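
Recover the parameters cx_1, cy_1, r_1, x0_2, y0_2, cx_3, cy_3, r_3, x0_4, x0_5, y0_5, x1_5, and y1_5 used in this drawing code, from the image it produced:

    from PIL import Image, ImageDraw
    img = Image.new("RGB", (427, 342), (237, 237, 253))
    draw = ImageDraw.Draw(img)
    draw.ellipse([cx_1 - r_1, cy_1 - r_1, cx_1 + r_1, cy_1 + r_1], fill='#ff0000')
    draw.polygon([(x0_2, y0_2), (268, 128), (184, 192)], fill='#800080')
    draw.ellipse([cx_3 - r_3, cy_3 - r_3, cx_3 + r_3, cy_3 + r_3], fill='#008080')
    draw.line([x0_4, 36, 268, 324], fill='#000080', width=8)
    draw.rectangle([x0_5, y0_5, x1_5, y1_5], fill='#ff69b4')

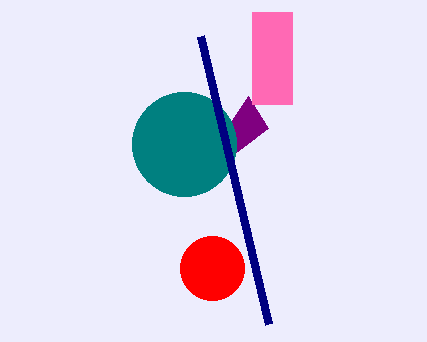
cx_1 = 212
cy_1 = 268
r_1 = 32
x0_2 = 248
y0_2 = 96
cx_3 = 184
cy_3 = 144
r_3 = 52
x0_4 = 200
x0_5 = 252
y0_5 = 12
x1_5 = 292
y1_5 = 104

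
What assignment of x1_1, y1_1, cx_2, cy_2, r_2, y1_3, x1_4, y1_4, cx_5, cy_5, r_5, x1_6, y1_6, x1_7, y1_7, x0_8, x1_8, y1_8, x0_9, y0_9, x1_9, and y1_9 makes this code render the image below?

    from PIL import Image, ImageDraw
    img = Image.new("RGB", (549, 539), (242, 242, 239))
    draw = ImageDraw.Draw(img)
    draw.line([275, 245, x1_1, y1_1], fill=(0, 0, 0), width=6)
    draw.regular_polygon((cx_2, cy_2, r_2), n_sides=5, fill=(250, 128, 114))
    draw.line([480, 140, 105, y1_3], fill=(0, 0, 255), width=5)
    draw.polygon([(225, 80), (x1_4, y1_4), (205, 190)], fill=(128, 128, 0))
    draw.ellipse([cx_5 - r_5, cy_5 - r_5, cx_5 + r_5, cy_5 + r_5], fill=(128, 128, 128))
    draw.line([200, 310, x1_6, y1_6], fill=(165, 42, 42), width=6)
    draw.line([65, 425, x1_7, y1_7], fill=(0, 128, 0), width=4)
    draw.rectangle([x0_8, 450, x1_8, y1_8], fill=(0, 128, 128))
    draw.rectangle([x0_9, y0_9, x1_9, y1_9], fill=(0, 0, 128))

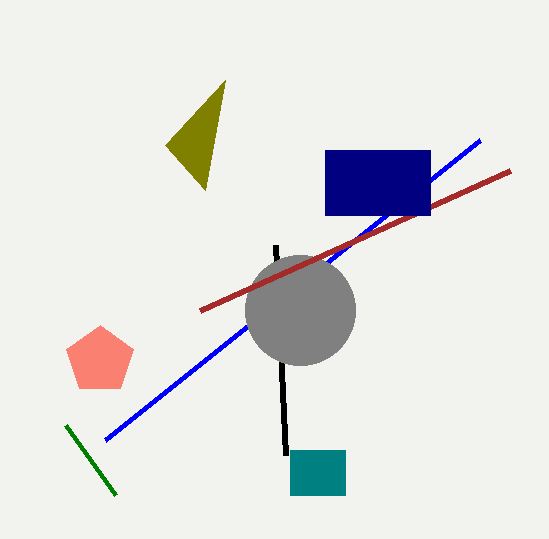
x1_1 = 285
y1_1 = 455
cx_2 = 100
cy_2 = 360
r_2 = 35
y1_3 = 440
x1_4 = 165
y1_4 = 145
cx_5 = 300
cy_5 = 310
r_5 = 55
x1_6 = 510
y1_6 = 170
x1_7 = 115
y1_7 = 495
x0_8 = 290
x1_8 = 345
y1_8 = 495
x0_9 = 325
y0_9 = 150
x1_9 = 430
y1_9 = 215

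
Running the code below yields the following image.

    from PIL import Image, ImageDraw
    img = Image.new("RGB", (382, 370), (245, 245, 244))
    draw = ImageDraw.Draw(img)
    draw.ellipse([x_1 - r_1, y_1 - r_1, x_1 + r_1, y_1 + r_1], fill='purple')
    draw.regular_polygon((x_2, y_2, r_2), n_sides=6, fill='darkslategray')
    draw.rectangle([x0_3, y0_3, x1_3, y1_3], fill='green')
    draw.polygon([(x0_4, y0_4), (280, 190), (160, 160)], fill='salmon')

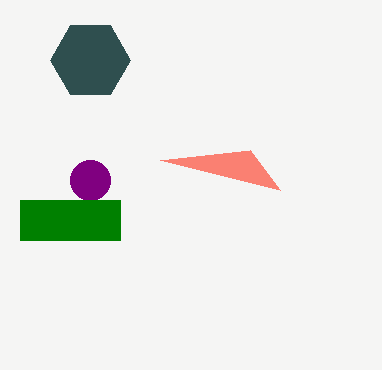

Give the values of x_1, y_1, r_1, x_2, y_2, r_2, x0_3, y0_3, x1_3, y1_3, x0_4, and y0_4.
x_1 = 90
y_1 = 180
r_1 = 20
x_2 = 90
y_2 = 60
r_2 = 40
x0_3 = 20
y0_3 = 200
x1_3 = 120
y1_3 = 240
x0_4 = 250
y0_4 = 150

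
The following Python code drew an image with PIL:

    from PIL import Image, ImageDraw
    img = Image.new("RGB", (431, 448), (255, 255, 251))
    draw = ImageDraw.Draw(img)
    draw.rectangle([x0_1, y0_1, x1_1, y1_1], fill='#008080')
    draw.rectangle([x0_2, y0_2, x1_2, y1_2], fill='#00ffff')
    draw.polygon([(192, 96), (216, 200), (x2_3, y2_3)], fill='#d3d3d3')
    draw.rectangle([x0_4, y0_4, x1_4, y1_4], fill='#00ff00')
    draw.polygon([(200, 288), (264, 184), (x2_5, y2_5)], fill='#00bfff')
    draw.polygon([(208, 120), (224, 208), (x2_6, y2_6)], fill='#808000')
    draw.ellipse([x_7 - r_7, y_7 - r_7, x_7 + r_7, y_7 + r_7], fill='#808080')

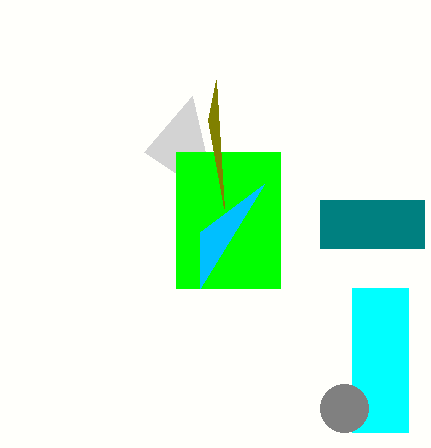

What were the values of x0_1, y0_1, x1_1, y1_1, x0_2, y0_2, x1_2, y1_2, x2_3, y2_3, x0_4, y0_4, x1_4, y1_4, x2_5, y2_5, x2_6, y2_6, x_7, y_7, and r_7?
x0_1 = 320; y0_1 = 200; x1_1 = 424; y1_1 = 248; x0_2 = 352; y0_2 = 288; x1_2 = 408; y1_2 = 432; x2_3 = 144; y2_3 = 152; x0_4 = 176; y0_4 = 152; x1_4 = 280; y1_4 = 288; x2_5 = 200; y2_5 = 232; x2_6 = 216; y2_6 = 80; x_7 = 344; y_7 = 408; r_7 = 24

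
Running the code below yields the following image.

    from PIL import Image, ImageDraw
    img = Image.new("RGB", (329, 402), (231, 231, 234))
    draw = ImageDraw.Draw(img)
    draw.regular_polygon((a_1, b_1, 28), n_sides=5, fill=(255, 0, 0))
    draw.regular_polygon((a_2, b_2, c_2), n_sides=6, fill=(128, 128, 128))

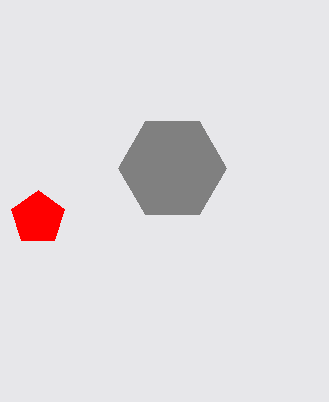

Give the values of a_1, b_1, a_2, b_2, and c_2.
a_1 = 38, b_1 = 218, a_2 = 172, b_2 = 168, c_2 = 54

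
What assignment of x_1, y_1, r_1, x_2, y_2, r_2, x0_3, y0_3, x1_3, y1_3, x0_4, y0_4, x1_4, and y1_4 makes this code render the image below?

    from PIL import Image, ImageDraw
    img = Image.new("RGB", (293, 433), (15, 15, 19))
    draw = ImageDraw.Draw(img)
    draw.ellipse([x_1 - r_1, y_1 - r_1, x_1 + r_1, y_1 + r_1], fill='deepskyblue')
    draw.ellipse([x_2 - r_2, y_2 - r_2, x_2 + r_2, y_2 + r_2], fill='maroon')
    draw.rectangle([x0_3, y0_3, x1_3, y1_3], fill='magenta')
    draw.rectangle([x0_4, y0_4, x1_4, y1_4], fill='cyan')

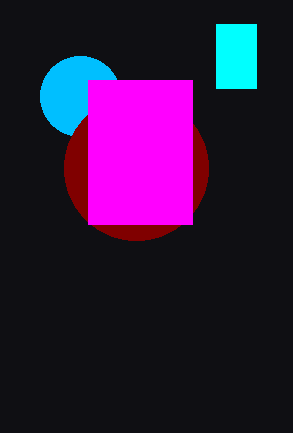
x_1 = 80
y_1 = 96
r_1 = 40
x_2 = 136
y_2 = 168
r_2 = 72
x0_3 = 88
y0_3 = 80
x1_3 = 192
y1_3 = 224
x0_4 = 216
y0_4 = 24
x1_4 = 256
y1_4 = 88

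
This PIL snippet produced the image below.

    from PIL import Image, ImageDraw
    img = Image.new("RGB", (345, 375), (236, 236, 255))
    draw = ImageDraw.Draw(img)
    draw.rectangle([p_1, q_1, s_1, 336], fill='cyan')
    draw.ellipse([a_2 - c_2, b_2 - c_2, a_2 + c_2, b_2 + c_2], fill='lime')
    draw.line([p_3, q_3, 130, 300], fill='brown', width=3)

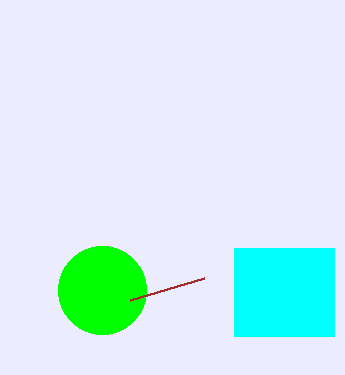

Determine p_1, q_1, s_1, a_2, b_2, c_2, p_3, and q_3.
p_1 = 234
q_1 = 248
s_1 = 334
a_2 = 102
b_2 = 290
c_2 = 44
p_3 = 204
q_3 = 278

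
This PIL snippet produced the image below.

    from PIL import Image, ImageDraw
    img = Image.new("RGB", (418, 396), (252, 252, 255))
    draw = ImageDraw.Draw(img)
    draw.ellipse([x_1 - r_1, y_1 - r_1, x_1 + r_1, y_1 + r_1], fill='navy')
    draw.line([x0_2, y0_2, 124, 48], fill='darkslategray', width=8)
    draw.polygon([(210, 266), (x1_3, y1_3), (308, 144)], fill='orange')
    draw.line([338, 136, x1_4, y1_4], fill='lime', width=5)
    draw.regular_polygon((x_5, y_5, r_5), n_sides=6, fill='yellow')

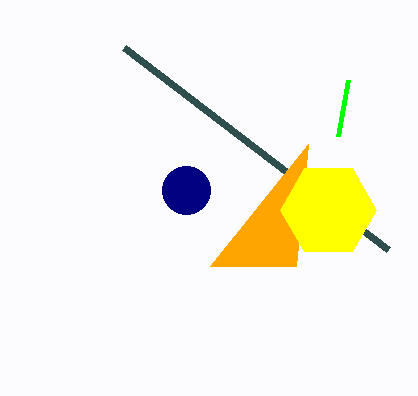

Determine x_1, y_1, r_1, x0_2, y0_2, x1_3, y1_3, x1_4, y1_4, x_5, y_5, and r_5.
x_1 = 186, y_1 = 190, r_1 = 24, x0_2 = 388, y0_2 = 250, x1_3 = 296, y1_3 = 266, x1_4 = 348, y1_4 = 80, x_5 = 328, y_5 = 210, r_5 = 48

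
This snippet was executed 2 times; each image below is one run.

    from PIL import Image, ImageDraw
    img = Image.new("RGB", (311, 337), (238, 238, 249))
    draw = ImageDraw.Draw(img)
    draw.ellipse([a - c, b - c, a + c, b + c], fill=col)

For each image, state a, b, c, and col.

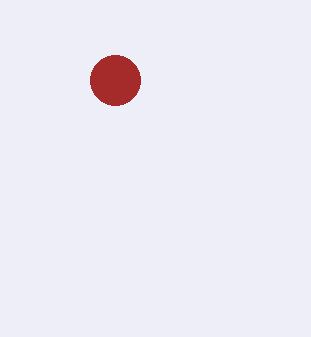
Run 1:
a = 115; b = 80; c = 25; col = 'brown'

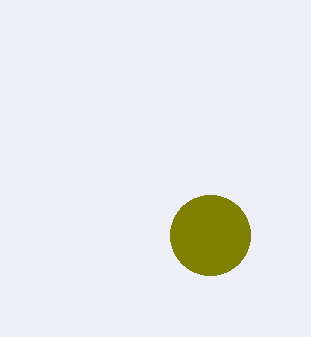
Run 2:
a = 210, b = 235, c = 40, col = 'olive'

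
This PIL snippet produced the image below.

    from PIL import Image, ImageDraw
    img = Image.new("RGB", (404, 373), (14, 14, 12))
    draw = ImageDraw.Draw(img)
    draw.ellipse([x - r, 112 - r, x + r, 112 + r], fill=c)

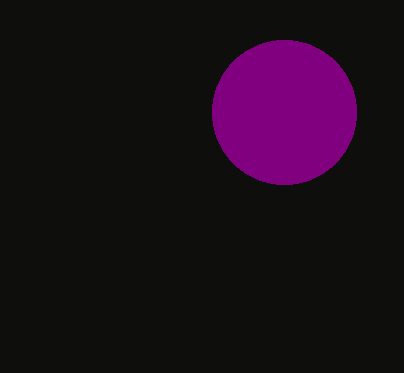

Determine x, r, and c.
x = 284, r = 72, c = 'purple'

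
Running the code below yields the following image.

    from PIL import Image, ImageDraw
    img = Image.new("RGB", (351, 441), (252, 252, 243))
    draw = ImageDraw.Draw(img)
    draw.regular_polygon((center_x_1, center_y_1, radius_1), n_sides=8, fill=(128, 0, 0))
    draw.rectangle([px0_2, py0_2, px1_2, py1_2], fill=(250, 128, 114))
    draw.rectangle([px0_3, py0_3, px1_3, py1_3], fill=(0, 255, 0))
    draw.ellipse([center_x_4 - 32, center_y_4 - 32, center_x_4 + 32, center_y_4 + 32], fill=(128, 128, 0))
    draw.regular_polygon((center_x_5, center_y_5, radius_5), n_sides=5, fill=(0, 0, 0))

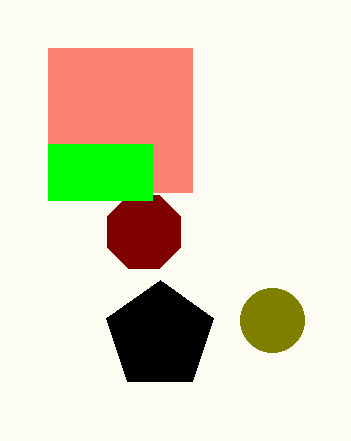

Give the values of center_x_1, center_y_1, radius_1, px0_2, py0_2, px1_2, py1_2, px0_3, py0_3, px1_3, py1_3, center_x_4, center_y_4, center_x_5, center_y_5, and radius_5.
center_x_1 = 144; center_y_1 = 232; radius_1 = 40; px0_2 = 48; py0_2 = 48; px1_2 = 192; py1_2 = 192; px0_3 = 48; py0_3 = 144; px1_3 = 152; py1_3 = 200; center_x_4 = 272; center_y_4 = 320; center_x_5 = 160; center_y_5 = 336; radius_5 = 56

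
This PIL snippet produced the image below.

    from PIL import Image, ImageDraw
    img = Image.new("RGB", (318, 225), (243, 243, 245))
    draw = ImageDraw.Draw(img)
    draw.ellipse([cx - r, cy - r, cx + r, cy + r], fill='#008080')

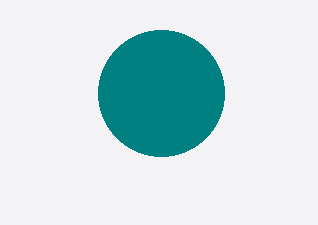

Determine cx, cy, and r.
cx = 161
cy = 93
r = 63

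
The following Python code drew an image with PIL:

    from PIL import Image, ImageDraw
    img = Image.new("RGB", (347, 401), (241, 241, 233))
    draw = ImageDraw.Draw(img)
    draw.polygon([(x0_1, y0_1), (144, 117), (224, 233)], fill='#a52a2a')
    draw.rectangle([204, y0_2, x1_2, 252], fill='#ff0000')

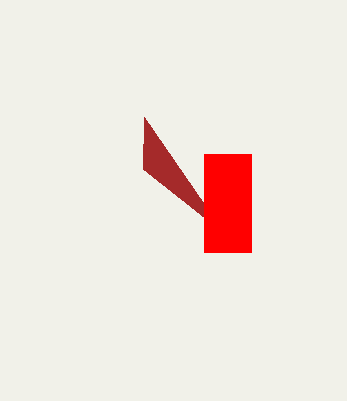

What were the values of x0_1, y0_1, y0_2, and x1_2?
x0_1 = 143, y0_1 = 169, y0_2 = 154, x1_2 = 251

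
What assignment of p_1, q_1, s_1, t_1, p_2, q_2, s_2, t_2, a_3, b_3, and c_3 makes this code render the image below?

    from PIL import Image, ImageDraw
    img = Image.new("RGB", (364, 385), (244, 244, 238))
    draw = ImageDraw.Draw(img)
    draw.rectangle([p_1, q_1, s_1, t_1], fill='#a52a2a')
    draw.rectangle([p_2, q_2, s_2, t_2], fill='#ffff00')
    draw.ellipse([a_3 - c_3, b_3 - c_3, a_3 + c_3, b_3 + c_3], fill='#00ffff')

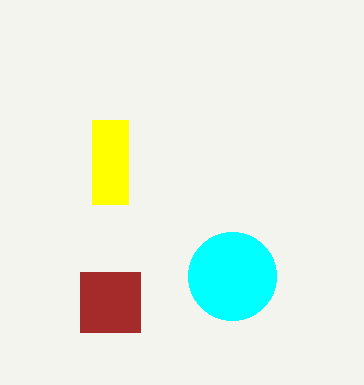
p_1 = 80; q_1 = 272; s_1 = 140; t_1 = 332; p_2 = 92; q_2 = 120; s_2 = 128; t_2 = 204; a_3 = 232; b_3 = 276; c_3 = 44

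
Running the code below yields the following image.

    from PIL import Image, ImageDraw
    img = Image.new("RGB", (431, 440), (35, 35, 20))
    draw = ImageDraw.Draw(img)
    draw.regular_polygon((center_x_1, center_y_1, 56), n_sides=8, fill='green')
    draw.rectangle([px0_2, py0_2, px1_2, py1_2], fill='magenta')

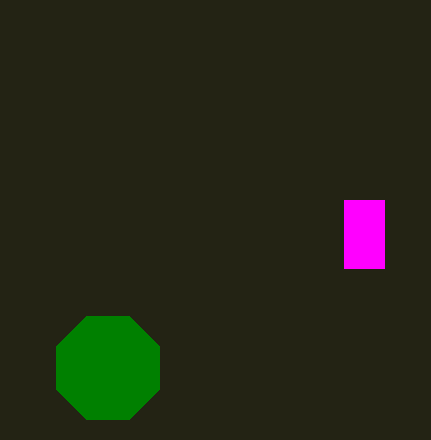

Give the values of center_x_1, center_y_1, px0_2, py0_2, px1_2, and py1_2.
center_x_1 = 108; center_y_1 = 368; px0_2 = 344; py0_2 = 200; px1_2 = 384; py1_2 = 268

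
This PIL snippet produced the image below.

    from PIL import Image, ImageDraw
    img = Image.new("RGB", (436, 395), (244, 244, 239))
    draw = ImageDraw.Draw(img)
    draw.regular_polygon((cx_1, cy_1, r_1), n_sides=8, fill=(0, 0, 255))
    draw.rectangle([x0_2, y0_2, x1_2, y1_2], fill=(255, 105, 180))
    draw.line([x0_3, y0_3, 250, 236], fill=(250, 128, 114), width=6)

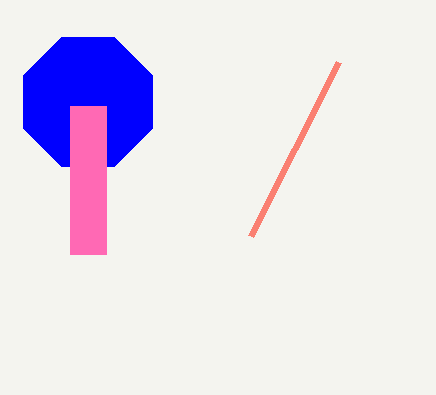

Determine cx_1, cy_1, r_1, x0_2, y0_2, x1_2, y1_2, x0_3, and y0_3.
cx_1 = 88; cy_1 = 102; r_1 = 70; x0_2 = 70; y0_2 = 106; x1_2 = 106; y1_2 = 254; x0_3 = 338; y0_3 = 62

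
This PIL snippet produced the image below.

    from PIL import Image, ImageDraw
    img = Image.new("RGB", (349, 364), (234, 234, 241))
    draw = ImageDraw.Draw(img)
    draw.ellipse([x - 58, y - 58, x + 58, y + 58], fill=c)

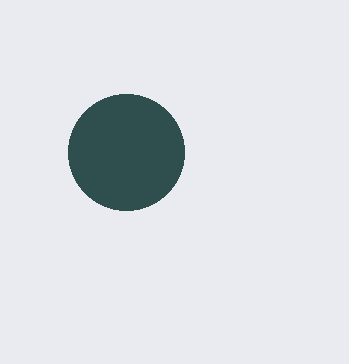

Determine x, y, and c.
x = 126, y = 152, c = 'darkslategray'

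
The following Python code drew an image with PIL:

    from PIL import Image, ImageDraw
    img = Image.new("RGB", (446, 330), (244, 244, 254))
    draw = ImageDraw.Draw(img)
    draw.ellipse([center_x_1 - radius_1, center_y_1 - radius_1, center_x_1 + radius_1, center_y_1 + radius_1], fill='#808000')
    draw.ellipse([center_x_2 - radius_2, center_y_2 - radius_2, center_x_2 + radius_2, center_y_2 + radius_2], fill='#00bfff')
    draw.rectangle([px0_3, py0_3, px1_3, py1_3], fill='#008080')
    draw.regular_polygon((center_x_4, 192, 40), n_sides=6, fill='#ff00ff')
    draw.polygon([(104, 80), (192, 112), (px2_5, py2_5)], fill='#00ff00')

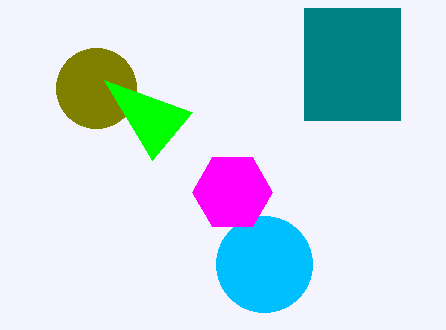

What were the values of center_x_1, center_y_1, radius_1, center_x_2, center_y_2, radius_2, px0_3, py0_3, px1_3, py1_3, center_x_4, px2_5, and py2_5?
center_x_1 = 96, center_y_1 = 88, radius_1 = 40, center_x_2 = 264, center_y_2 = 264, radius_2 = 48, px0_3 = 304, py0_3 = 8, px1_3 = 400, py1_3 = 120, center_x_4 = 232, px2_5 = 152, py2_5 = 160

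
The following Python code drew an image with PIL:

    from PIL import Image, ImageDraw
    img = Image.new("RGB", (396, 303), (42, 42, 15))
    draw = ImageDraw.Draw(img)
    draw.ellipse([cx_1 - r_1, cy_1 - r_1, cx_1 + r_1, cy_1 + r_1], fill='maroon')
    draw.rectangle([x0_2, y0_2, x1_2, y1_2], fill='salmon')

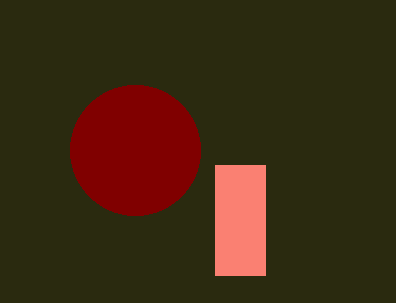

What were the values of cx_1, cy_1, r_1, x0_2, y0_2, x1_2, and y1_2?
cx_1 = 135, cy_1 = 150, r_1 = 65, x0_2 = 215, y0_2 = 165, x1_2 = 265, y1_2 = 275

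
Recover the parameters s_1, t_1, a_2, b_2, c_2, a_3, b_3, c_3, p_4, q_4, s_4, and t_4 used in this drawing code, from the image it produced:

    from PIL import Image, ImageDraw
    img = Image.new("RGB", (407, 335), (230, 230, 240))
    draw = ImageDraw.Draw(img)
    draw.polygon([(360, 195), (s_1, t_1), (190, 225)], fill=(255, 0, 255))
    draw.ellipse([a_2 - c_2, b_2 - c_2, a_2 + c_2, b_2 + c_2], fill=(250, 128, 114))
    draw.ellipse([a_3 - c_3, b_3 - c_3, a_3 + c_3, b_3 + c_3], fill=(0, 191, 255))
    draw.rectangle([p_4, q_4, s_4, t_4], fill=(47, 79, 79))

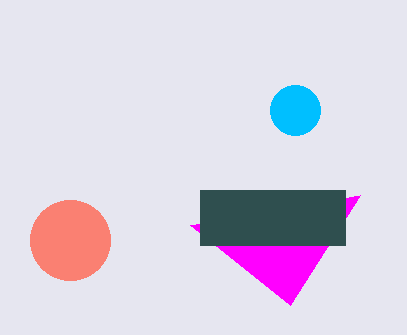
s_1 = 290, t_1 = 305, a_2 = 70, b_2 = 240, c_2 = 40, a_3 = 295, b_3 = 110, c_3 = 25, p_4 = 200, q_4 = 190, s_4 = 345, t_4 = 245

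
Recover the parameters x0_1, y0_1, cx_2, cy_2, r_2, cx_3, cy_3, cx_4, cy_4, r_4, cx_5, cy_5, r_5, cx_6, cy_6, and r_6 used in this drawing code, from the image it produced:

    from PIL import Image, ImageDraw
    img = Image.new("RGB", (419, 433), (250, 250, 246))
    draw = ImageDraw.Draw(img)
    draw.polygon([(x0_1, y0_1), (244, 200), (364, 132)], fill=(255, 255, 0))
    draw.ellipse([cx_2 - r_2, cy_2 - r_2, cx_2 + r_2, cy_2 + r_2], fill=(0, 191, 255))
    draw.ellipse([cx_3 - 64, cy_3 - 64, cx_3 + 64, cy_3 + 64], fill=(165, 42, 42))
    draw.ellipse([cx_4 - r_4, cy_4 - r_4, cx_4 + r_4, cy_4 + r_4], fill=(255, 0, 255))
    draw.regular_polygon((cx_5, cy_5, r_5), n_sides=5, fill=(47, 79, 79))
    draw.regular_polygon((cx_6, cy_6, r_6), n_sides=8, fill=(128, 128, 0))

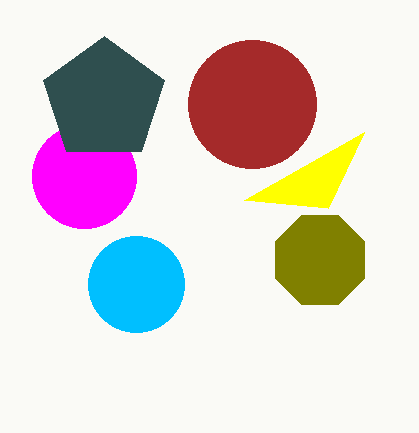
x0_1 = 328; y0_1 = 208; cx_2 = 136; cy_2 = 284; r_2 = 48; cx_3 = 252; cy_3 = 104; cx_4 = 84; cy_4 = 176; r_4 = 52; cx_5 = 104; cy_5 = 100; r_5 = 64; cx_6 = 320; cy_6 = 260; r_6 = 48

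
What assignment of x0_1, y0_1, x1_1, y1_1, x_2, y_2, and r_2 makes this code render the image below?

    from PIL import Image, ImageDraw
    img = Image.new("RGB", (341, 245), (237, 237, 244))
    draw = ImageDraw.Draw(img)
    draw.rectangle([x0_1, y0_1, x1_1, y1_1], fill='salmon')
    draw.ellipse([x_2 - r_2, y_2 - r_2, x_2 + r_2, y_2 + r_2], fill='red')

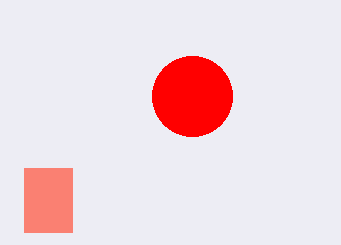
x0_1 = 24; y0_1 = 168; x1_1 = 72; y1_1 = 232; x_2 = 192; y_2 = 96; r_2 = 40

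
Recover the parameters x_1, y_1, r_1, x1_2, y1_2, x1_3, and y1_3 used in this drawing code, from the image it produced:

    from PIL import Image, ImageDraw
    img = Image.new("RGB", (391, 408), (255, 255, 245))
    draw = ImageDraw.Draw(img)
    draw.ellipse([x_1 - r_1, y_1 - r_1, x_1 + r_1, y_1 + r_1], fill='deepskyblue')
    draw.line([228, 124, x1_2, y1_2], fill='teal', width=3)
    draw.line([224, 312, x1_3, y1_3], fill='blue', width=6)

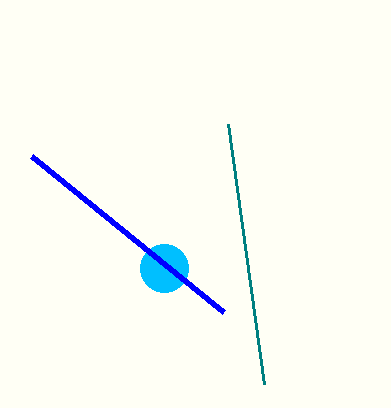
x_1 = 164, y_1 = 268, r_1 = 24, x1_2 = 264, y1_2 = 384, x1_3 = 32, y1_3 = 156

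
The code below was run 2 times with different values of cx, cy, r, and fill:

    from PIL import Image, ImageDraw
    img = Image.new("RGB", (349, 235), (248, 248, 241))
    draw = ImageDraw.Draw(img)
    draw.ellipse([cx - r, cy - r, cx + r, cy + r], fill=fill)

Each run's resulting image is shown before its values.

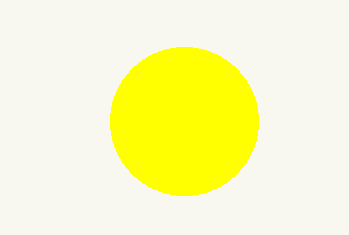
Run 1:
cx = 184, cy = 121, r = 74, fill = 'yellow'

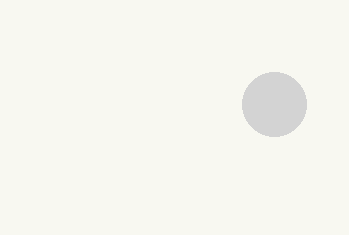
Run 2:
cx = 274
cy = 104
r = 32
fill = 'lightgray'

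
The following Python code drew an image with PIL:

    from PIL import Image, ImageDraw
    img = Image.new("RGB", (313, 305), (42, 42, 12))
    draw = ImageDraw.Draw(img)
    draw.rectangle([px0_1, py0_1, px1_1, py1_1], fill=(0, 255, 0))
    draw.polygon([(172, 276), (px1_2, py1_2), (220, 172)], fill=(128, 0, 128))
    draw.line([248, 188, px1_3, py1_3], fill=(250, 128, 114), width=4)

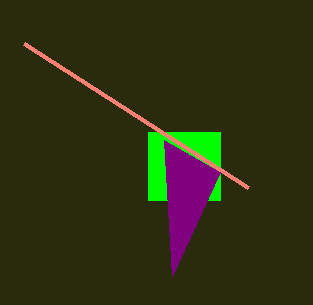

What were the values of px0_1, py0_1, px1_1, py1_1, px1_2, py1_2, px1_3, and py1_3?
px0_1 = 148, py0_1 = 132, px1_1 = 220, py1_1 = 200, px1_2 = 164, py1_2 = 140, px1_3 = 24, py1_3 = 44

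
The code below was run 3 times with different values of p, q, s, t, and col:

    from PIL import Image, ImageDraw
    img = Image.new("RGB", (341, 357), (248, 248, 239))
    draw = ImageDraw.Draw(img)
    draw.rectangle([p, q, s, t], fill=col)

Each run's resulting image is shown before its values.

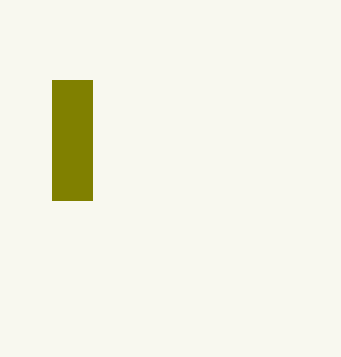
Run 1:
p = 52, q = 80, s = 92, t = 200, col = 'olive'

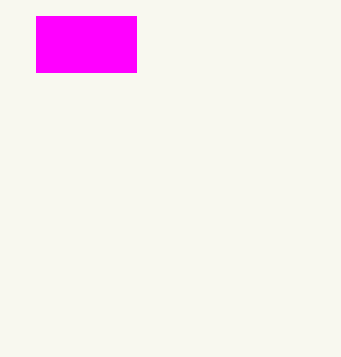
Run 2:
p = 36, q = 16, s = 136, t = 72, col = 'magenta'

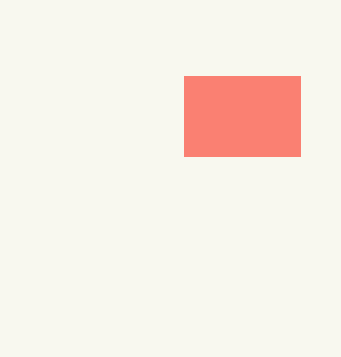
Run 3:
p = 184, q = 76, s = 300, t = 156, col = 'salmon'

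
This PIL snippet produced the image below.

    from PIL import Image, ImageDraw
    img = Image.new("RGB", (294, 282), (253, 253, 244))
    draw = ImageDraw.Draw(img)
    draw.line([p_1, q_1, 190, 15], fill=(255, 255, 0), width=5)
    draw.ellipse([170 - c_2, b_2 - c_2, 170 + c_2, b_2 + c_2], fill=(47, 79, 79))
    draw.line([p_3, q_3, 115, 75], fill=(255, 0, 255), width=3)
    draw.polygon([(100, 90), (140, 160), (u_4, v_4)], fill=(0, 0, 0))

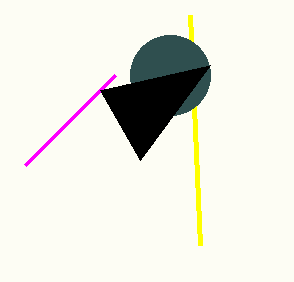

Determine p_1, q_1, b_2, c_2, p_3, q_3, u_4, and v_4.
p_1 = 200, q_1 = 245, b_2 = 75, c_2 = 40, p_3 = 25, q_3 = 165, u_4 = 210, v_4 = 65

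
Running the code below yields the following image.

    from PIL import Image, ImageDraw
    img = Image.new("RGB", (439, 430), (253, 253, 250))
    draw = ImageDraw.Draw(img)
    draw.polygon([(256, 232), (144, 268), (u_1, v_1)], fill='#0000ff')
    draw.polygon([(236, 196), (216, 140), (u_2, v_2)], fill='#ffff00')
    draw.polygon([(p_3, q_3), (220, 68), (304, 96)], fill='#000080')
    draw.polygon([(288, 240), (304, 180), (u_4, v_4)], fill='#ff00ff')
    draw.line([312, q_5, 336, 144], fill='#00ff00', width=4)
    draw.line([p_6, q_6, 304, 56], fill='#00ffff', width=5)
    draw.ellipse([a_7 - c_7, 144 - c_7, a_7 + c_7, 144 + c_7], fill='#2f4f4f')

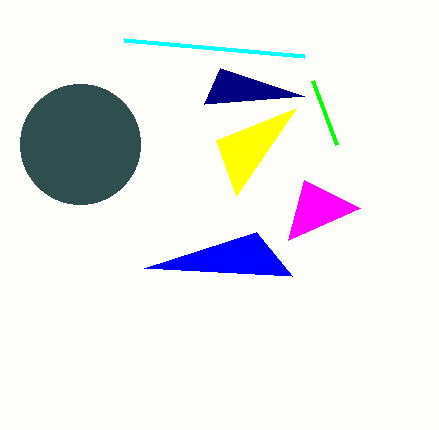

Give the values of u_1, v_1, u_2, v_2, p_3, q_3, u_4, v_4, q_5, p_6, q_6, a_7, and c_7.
u_1 = 292
v_1 = 276
u_2 = 296
v_2 = 108
p_3 = 204
q_3 = 104
u_4 = 360
v_4 = 208
q_5 = 80
p_6 = 124
q_6 = 40
a_7 = 80
c_7 = 60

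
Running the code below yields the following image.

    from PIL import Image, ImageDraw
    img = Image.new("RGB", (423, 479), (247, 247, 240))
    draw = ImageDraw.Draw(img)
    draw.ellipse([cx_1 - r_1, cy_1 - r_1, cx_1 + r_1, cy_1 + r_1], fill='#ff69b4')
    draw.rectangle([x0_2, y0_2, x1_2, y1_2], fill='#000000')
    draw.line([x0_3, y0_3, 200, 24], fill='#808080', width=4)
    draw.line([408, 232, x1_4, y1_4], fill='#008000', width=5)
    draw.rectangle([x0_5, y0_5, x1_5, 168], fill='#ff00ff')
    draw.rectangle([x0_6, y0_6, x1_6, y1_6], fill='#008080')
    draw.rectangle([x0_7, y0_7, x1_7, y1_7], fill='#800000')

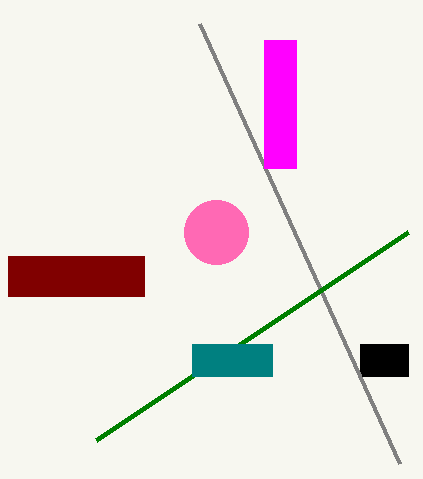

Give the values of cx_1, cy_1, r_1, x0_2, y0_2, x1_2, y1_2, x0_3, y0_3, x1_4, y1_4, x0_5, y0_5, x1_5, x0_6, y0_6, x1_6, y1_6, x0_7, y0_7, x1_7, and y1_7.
cx_1 = 216; cy_1 = 232; r_1 = 32; x0_2 = 360; y0_2 = 344; x1_2 = 408; y1_2 = 376; x0_3 = 400; y0_3 = 464; x1_4 = 96; y1_4 = 440; x0_5 = 264; y0_5 = 40; x1_5 = 296; x0_6 = 192; y0_6 = 344; x1_6 = 272; y1_6 = 376; x0_7 = 8; y0_7 = 256; x1_7 = 144; y1_7 = 296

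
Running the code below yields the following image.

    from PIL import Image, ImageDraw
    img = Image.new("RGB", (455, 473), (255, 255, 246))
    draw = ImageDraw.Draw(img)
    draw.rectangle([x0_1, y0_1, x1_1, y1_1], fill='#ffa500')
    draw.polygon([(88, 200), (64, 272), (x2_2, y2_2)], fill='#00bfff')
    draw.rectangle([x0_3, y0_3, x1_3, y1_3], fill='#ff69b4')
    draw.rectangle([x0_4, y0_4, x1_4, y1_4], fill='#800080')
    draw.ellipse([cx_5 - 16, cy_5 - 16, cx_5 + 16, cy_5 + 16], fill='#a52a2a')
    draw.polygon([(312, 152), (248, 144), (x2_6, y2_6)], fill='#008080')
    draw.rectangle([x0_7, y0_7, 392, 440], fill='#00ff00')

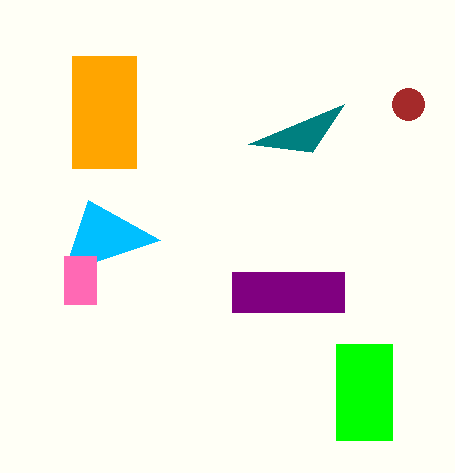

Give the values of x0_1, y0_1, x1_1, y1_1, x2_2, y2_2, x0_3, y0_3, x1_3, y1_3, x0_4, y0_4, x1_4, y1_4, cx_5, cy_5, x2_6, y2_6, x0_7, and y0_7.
x0_1 = 72
y0_1 = 56
x1_1 = 136
y1_1 = 168
x2_2 = 160
y2_2 = 240
x0_3 = 64
y0_3 = 256
x1_3 = 96
y1_3 = 304
x0_4 = 232
y0_4 = 272
x1_4 = 344
y1_4 = 312
cx_5 = 408
cy_5 = 104
x2_6 = 344
y2_6 = 104
x0_7 = 336
y0_7 = 344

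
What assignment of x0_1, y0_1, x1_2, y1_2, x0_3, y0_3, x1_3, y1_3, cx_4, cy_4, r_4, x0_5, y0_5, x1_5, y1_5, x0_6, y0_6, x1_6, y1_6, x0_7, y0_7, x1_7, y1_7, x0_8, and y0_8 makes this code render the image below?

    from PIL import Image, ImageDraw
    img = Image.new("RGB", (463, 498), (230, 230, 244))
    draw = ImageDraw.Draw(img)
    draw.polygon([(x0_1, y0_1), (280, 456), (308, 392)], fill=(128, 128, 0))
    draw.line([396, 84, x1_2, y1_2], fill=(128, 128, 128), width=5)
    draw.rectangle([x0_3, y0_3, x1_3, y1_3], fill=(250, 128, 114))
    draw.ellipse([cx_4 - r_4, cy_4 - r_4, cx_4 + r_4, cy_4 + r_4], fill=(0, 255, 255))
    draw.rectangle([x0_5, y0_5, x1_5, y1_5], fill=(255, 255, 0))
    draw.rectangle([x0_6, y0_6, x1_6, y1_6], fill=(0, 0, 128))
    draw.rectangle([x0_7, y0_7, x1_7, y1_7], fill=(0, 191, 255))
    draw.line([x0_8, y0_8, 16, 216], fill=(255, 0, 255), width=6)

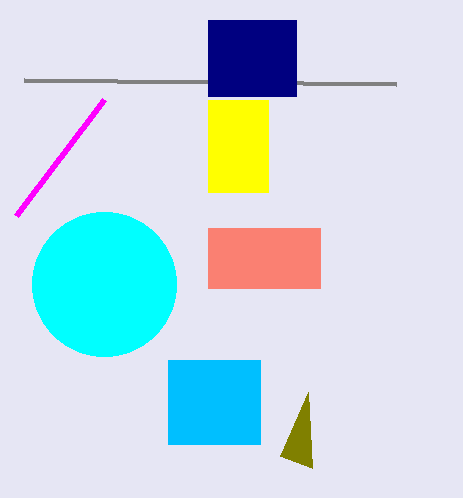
x0_1 = 312; y0_1 = 468; x1_2 = 24; y1_2 = 80; x0_3 = 208; y0_3 = 228; x1_3 = 320; y1_3 = 288; cx_4 = 104; cy_4 = 284; r_4 = 72; x0_5 = 208; y0_5 = 100; x1_5 = 268; y1_5 = 192; x0_6 = 208; y0_6 = 20; x1_6 = 296; y1_6 = 96; x0_7 = 168; y0_7 = 360; x1_7 = 260; y1_7 = 444; x0_8 = 104; y0_8 = 100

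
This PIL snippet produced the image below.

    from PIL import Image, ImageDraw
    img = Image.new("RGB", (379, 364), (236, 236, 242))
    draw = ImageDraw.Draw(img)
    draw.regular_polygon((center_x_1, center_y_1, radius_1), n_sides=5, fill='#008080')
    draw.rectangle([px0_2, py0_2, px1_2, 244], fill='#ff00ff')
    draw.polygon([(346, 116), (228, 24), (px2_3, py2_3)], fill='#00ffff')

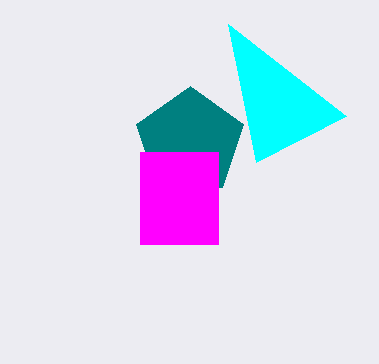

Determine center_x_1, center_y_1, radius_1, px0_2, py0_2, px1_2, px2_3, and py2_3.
center_x_1 = 190
center_y_1 = 142
radius_1 = 56
px0_2 = 140
py0_2 = 152
px1_2 = 218
px2_3 = 256
py2_3 = 162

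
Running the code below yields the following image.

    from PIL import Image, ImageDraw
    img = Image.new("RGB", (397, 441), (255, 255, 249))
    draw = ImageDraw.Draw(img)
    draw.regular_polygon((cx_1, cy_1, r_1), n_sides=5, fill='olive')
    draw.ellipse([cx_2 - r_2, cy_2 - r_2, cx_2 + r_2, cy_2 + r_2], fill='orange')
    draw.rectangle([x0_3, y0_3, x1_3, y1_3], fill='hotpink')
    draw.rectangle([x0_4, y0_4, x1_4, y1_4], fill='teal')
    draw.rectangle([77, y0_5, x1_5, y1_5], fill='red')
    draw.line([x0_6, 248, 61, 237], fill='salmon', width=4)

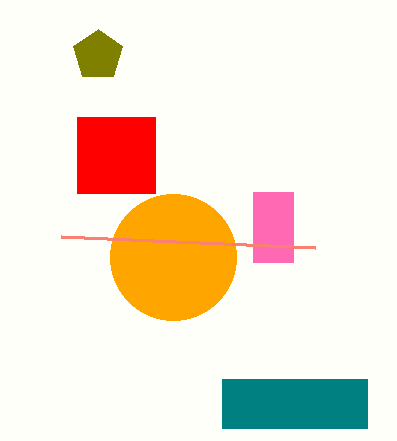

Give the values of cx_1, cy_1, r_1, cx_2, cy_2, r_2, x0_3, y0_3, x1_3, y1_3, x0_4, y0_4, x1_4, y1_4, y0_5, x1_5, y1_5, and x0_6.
cx_1 = 98, cy_1 = 55, r_1 = 26, cx_2 = 173, cy_2 = 257, r_2 = 63, x0_3 = 253, y0_3 = 192, x1_3 = 293, y1_3 = 262, x0_4 = 222, y0_4 = 379, x1_4 = 367, y1_4 = 428, y0_5 = 117, x1_5 = 155, y1_5 = 193, x0_6 = 315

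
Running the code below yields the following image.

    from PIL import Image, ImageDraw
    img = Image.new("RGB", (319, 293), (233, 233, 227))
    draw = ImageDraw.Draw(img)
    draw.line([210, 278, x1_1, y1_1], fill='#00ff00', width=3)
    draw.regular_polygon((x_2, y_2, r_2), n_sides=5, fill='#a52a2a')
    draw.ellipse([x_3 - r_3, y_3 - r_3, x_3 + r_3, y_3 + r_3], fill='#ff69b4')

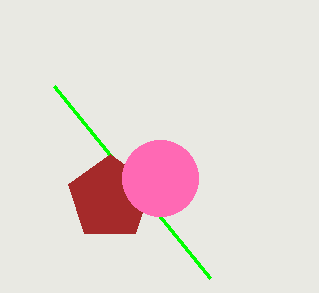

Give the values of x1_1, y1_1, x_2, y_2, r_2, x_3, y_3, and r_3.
x1_1 = 54
y1_1 = 86
x_2 = 110
y_2 = 198
r_2 = 44
x_3 = 160
y_3 = 178
r_3 = 38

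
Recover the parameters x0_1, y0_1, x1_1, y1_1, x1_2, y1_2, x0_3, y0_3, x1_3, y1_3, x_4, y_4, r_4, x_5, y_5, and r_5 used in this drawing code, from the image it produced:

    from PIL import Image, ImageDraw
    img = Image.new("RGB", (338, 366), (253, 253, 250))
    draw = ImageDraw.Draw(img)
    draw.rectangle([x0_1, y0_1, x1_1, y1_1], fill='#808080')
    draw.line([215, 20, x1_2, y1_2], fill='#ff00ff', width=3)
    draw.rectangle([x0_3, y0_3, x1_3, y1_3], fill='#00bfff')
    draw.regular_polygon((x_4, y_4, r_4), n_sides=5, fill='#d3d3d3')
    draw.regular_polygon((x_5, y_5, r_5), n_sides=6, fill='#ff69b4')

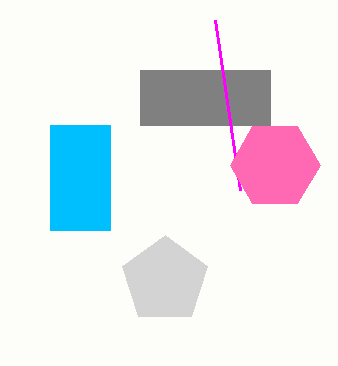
x0_1 = 140; y0_1 = 70; x1_1 = 270; y1_1 = 125; x1_2 = 240; y1_2 = 190; x0_3 = 50; y0_3 = 125; x1_3 = 110; y1_3 = 230; x_4 = 165; y_4 = 280; r_4 = 45; x_5 = 275; y_5 = 165; r_5 = 45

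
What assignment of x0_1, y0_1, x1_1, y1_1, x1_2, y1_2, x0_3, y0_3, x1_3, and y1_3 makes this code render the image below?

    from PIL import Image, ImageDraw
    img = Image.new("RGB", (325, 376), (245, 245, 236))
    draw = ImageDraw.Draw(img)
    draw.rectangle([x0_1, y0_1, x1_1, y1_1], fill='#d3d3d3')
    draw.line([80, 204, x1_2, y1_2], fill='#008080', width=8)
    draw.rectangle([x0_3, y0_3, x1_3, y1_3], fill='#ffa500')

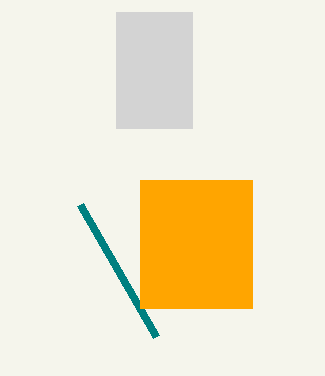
x0_1 = 116; y0_1 = 12; x1_1 = 192; y1_1 = 128; x1_2 = 156; y1_2 = 336; x0_3 = 140; y0_3 = 180; x1_3 = 252; y1_3 = 308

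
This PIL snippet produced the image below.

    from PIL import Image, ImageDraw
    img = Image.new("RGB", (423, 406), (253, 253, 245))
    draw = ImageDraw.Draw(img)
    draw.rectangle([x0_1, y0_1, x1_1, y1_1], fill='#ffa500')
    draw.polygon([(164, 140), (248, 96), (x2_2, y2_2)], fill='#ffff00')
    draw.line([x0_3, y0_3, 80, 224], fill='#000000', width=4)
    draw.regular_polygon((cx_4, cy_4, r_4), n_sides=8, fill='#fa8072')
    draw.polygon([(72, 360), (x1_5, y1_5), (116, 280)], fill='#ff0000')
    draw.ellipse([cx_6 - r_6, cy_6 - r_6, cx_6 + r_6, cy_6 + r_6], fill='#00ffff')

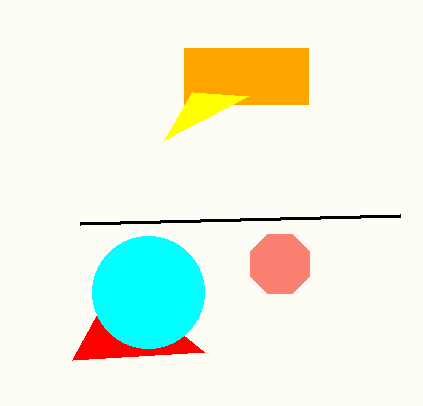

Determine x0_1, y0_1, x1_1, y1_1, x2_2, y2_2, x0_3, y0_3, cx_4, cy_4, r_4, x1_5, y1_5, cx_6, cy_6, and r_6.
x0_1 = 184, y0_1 = 48, x1_1 = 308, y1_1 = 104, x2_2 = 192, y2_2 = 92, x0_3 = 400, y0_3 = 216, cx_4 = 280, cy_4 = 264, r_4 = 32, x1_5 = 204, y1_5 = 352, cx_6 = 148, cy_6 = 292, r_6 = 56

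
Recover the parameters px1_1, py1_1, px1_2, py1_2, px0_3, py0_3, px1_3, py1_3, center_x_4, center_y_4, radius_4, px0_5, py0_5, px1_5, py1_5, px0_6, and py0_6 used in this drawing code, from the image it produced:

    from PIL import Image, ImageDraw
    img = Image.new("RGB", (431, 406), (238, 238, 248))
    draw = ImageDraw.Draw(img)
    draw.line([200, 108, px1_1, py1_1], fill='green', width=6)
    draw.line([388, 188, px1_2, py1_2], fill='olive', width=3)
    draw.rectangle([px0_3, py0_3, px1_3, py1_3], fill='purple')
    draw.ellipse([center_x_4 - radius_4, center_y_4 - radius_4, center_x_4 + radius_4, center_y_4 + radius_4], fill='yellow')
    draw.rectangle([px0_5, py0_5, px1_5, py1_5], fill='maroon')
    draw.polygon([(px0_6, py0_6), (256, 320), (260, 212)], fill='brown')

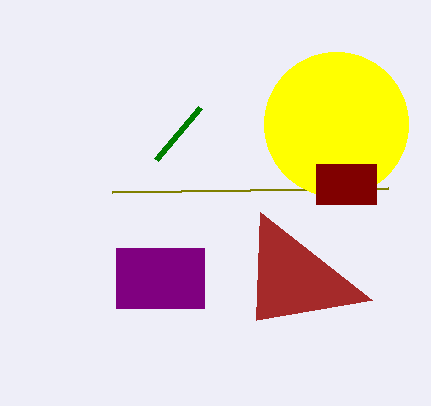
px1_1 = 156; py1_1 = 160; px1_2 = 112; py1_2 = 192; px0_3 = 116; py0_3 = 248; px1_3 = 204; py1_3 = 308; center_x_4 = 336; center_y_4 = 124; radius_4 = 72; px0_5 = 316; py0_5 = 164; px1_5 = 376; py1_5 = 204; px0_6 = 372; py0_6 = 300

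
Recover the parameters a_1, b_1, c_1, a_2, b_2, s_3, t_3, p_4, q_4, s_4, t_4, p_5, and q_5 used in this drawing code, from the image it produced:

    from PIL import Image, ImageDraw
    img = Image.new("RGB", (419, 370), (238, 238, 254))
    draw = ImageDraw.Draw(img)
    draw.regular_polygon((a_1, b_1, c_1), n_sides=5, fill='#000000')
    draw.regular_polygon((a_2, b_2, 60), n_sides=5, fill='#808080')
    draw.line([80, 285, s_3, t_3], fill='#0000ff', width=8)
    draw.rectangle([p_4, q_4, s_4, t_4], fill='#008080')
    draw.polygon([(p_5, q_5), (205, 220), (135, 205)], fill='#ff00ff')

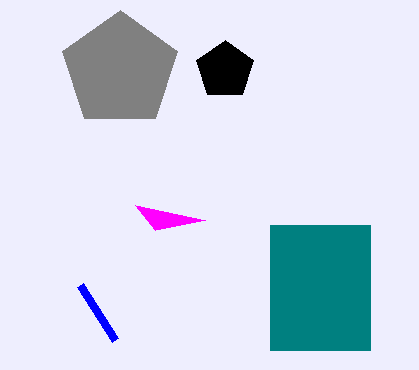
a_1 = 225; b_1 = 70; c_1 = 30; a_2 = 120; b_2 = 70; s_3 = 115; t_3 = 340; p_4 = 270; q_4 = 225; s_4 = 370; t_4 = 350; p_5 = 155; q_5 = 230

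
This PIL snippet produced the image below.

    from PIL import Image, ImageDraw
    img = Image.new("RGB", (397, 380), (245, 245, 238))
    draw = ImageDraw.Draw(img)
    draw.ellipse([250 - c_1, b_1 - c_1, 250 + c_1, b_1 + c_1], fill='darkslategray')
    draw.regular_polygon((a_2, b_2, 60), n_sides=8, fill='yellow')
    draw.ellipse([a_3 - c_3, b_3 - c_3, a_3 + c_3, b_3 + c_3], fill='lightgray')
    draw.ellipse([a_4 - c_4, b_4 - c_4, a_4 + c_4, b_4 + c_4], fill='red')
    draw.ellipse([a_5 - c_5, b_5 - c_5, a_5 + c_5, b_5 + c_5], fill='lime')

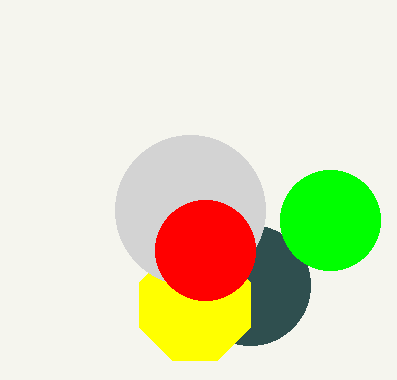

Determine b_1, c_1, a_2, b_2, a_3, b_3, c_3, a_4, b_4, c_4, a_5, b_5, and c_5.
b_1 = 285, c_1 = 60, a_2 = 195, b_2 = 305, a_3 = 190, b_3 = 210, c_3 = 75, a_4 = 205, b_4 = 250, c_4 = 50, a_5 = 330, b_5 = 220, c_5 = 50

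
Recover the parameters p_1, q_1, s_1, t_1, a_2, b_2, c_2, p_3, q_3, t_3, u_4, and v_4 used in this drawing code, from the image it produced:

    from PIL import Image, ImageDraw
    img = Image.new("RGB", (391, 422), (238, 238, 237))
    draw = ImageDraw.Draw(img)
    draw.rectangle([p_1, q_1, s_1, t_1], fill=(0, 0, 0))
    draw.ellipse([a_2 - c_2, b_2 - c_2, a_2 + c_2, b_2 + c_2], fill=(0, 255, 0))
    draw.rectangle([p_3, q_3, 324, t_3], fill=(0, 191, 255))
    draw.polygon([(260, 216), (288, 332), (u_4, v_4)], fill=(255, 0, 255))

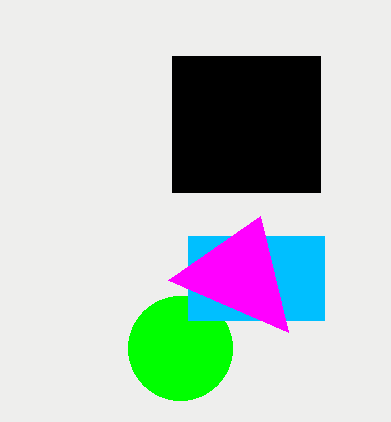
p_1 = 172; q_1 = 56; s_1 = 320; t_1 = 192; a_2 = 180; b_2 = 348; c_2 = 52; p_3 = 188; q_3 = 236; t_3 = 320; u_4 = 168; v_4 = 280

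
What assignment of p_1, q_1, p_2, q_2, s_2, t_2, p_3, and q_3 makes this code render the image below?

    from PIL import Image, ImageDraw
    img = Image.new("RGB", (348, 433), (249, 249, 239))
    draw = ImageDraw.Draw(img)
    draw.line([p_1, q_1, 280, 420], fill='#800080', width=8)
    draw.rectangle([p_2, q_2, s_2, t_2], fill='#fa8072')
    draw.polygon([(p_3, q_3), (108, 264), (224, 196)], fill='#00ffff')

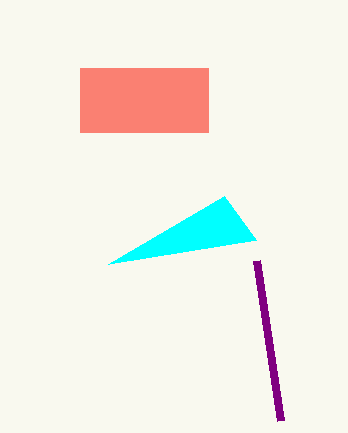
p_1 = 256; q_1 = 260; p_2 = 80; q_2 = 68; s_2 = 208; t_2 = 132; p_3 = 256; q_3 = 240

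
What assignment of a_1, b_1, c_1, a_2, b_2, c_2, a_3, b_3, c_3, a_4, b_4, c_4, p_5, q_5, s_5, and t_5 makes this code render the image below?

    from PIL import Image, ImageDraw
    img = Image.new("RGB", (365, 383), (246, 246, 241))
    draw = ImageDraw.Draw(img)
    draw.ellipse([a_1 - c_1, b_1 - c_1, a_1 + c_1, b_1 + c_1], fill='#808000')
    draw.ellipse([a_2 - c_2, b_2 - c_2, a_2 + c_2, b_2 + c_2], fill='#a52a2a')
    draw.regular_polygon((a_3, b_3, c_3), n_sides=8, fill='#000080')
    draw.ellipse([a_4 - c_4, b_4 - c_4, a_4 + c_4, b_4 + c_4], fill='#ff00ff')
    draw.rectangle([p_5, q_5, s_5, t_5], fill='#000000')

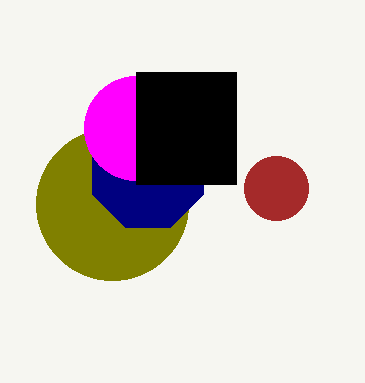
a_1 = 112; b_1 = 204; c_1 = 76; a_2 = 276; b_2 = 188; c_2 = 32; a_3 = 148; b_3 = 172; c_3 = 60; a_4 = 136; b_4 = 128; c_4 = 52; p_5 = 136; q_5 = 72; s_5 = 236; t_5 = 184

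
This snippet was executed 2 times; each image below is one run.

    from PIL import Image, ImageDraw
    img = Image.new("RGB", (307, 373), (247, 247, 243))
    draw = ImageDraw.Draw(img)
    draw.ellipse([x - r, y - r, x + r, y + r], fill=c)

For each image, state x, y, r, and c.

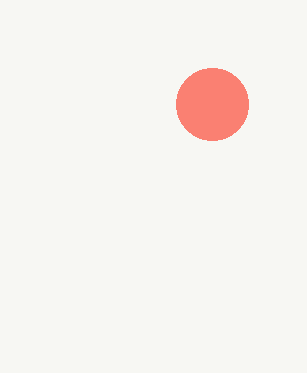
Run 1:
x = 212; y = 104; r = 36; c = 'salmon'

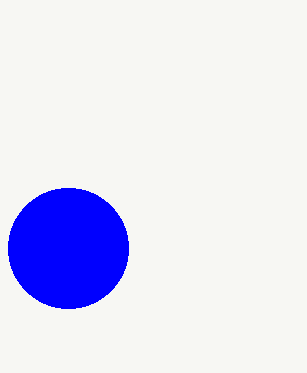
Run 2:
x = 68, y = 248, r = 60, c = 'blue'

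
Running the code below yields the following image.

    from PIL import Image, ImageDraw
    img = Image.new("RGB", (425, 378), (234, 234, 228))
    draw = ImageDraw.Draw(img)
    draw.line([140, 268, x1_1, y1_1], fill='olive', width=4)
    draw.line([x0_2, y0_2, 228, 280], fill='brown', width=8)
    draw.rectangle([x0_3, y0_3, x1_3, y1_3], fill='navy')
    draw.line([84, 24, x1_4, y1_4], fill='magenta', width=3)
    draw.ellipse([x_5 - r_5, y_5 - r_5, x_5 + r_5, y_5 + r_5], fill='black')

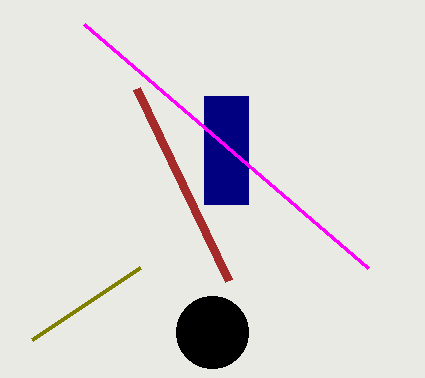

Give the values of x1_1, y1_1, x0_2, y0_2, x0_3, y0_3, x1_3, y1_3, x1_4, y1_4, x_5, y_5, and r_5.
x1_1 = 32; y1_1 = 340; x0_2 = 136; y0_2 = 88; x0_3 = 204; y0_3 = 96; x1_3 = 248; y1_3 = 204; x1_4 = 368; y1_4 = 268; x_5 = 212; y_5 = 332; r_5 = 36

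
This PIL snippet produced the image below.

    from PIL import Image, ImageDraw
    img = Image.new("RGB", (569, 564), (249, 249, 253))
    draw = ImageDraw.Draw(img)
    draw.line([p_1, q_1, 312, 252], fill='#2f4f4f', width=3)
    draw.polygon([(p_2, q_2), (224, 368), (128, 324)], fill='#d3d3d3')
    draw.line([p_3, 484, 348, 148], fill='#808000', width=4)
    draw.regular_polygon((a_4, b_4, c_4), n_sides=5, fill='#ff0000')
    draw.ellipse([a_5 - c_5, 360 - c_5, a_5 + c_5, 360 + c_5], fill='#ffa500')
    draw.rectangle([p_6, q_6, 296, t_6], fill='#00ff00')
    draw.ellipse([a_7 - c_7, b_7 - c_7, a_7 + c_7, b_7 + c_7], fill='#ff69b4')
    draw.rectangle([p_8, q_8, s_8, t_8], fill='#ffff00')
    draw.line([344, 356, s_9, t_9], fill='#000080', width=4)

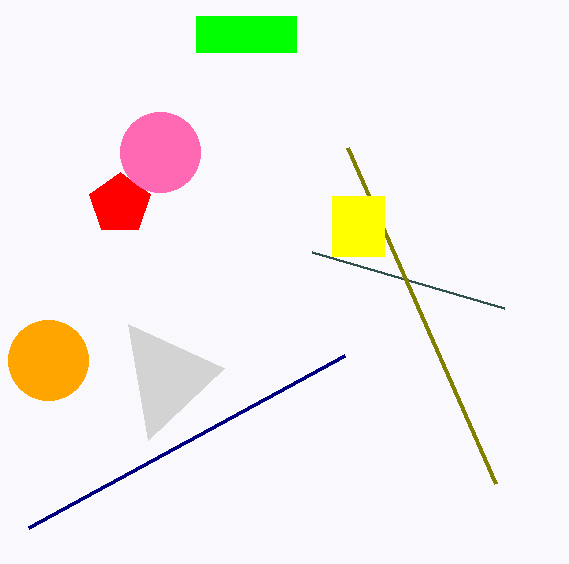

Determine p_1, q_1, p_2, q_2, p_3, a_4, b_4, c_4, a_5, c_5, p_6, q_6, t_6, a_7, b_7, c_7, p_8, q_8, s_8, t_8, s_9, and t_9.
p_1 = 504; q_1 = 308; p_2 = 148; q_2 = 440; p_3 = 496; a_4 = 120; b_4 = 204; c_4 = 32; a_5 = 48; c_5 = 40; p_6 = 196; q_6 = 16; t_6 = 52; a_7 = 160; b_7 = 152; c_7 = 40; p_8 = 332; q_8 = 196; s_8 = 384; t_8 = 256; s_9 = 28; t_9 = 528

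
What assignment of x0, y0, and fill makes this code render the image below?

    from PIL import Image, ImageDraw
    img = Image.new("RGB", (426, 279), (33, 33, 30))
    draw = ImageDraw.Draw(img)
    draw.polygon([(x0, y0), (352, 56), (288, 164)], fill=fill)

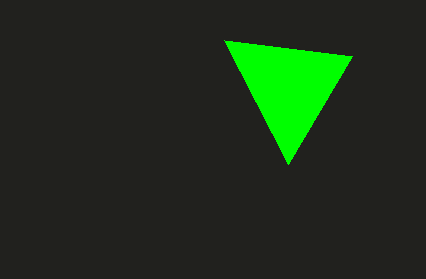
x0 = 224; y0 = 40; fill = 'lime'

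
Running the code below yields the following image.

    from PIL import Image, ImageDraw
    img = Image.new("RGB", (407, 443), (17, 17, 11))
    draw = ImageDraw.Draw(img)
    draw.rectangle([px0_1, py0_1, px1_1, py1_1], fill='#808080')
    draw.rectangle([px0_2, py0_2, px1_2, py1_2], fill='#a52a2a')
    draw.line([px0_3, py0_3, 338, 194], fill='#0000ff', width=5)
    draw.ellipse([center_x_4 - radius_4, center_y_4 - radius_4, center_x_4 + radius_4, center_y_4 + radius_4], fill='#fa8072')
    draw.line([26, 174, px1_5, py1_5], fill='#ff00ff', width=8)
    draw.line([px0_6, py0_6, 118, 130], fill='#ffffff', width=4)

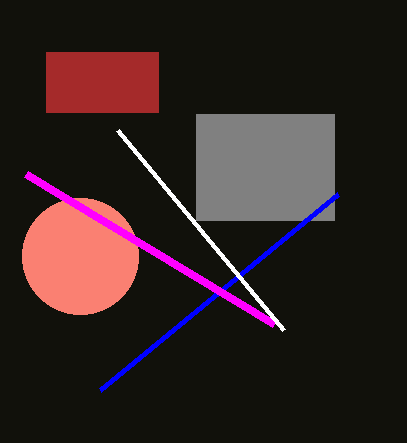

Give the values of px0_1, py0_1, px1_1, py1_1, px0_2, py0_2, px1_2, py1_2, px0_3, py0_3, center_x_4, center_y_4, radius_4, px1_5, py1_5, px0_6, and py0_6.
px0_1 = 196, py0_1 = 114, px1_1 = 334, py1_1 = 220, px0_2 = 46, py0_2 = 52, px1_2 = 158, py1_2 = 112, px0_3 = 100, py0_3 = 390, center_x_4 = 80, center_y_4 = 256, radius_4 = 58, px1_5 = 274, py1_5 = 324, px0_6 = 284, py0_6 = 330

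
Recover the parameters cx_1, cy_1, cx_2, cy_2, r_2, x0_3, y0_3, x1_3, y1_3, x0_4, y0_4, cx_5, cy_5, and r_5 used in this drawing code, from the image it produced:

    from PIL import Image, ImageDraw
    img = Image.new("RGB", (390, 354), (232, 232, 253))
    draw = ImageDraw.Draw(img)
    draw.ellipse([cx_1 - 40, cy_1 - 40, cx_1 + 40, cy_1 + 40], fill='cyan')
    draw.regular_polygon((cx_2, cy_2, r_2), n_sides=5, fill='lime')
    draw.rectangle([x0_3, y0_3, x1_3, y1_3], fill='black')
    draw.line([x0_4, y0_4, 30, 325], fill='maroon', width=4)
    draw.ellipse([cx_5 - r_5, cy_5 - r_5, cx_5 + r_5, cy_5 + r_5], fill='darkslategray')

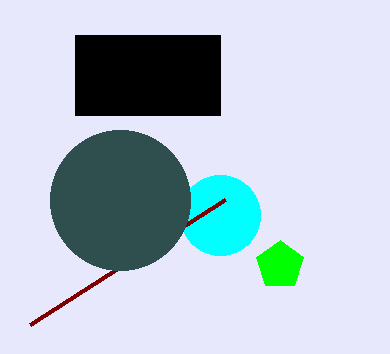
cx_1 = 220; cy_1 = 215; cx_2 = 280; cy_2 = 265; r_2 = 25; x0_3 = 75; y0_3 = 35; x1_3 = 220; y1_3 = 115; x0_4 = 225; y0_4 = 200; cx_5 = 120; cy_5 = 200; r_5 = 70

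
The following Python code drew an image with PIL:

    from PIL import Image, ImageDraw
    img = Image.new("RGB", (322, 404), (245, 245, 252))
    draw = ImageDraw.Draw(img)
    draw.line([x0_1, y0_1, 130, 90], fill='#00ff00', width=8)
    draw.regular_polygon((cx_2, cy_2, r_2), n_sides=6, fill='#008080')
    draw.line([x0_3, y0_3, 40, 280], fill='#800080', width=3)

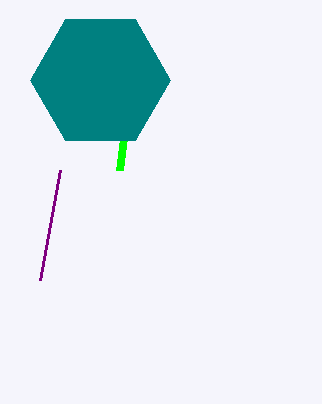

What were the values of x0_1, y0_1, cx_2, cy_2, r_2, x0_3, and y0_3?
x0_1 = 120, y0_1 = 170, cx_2 = 100, cy_2 = 80, r_2 = 70, x0_3 = 60, y0_3 = 170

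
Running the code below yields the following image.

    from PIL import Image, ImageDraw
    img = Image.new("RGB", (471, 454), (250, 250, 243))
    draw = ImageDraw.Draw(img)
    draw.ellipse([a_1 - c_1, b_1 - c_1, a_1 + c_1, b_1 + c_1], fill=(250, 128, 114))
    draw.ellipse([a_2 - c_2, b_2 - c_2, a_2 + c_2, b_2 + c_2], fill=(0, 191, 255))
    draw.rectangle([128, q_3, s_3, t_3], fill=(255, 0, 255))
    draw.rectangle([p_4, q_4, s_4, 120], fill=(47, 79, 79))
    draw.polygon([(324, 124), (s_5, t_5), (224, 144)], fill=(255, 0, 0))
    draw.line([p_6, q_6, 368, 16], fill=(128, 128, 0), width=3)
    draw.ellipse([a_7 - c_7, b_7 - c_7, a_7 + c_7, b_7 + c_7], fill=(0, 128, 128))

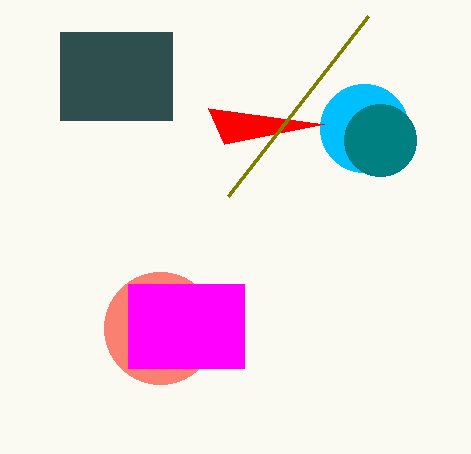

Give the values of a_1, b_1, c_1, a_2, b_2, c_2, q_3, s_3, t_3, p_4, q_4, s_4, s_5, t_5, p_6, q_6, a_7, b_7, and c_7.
a_1 = 160, b_1 = 328, c_1 = 56, a_2 = 364, b_2 = 128, c_2 = 44, q_3 = 284, s_3 = 244, t_3 = 368, p_4 = 60, q_4 = 32, s_4 = 172, s_5 = 208, t_5 = 108, p_6 = 228, q_6 = 196, a_7 = 380, b_7 = 140, c_7 = 36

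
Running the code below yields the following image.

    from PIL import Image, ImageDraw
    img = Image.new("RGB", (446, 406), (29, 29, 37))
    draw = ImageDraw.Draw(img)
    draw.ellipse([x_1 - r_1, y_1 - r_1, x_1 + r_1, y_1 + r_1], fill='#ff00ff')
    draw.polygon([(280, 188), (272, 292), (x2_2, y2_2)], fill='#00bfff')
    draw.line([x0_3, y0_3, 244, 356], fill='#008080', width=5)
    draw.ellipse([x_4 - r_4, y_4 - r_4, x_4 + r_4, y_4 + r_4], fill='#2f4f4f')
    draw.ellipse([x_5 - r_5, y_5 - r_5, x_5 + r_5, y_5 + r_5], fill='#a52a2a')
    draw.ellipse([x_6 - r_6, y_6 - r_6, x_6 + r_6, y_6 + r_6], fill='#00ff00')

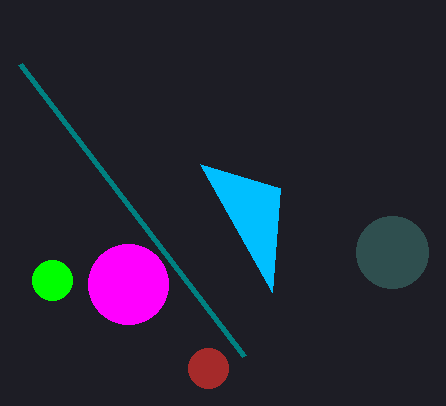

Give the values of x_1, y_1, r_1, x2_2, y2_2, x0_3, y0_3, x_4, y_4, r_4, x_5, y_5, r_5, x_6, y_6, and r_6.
x_1 = 128
y_1 = 284
r_1 = 40
x2_2 = 200
y2_2 = 164
x0_3 = 20
y0_3 = 64
x_4 = 392
y_4 = 252
r_4 = 36
x_5 = 208
y_5 = 368
r_5 = 20
x_6 = 52
y_6 = 280
r_6 = 20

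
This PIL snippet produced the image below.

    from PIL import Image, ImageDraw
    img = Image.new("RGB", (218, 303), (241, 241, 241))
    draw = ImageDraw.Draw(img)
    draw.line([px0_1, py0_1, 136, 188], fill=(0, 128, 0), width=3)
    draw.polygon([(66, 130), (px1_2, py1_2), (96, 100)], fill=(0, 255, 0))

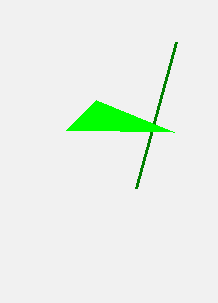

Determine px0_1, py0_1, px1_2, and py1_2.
px0_1 = 176, py0_1 = 42, px1_2 = 174, py1_2 = 132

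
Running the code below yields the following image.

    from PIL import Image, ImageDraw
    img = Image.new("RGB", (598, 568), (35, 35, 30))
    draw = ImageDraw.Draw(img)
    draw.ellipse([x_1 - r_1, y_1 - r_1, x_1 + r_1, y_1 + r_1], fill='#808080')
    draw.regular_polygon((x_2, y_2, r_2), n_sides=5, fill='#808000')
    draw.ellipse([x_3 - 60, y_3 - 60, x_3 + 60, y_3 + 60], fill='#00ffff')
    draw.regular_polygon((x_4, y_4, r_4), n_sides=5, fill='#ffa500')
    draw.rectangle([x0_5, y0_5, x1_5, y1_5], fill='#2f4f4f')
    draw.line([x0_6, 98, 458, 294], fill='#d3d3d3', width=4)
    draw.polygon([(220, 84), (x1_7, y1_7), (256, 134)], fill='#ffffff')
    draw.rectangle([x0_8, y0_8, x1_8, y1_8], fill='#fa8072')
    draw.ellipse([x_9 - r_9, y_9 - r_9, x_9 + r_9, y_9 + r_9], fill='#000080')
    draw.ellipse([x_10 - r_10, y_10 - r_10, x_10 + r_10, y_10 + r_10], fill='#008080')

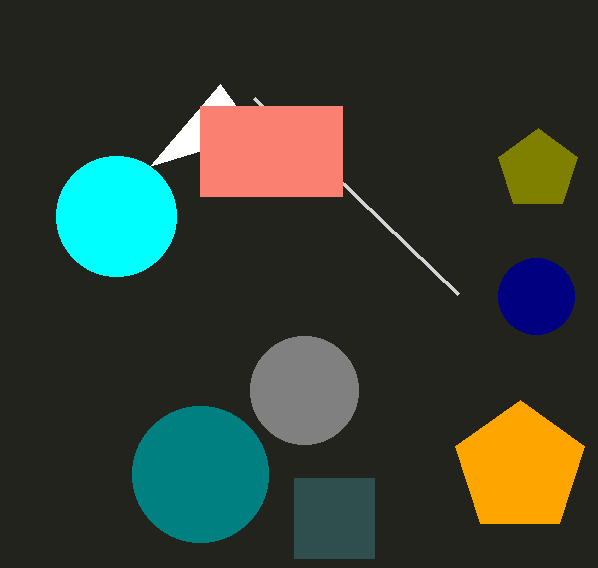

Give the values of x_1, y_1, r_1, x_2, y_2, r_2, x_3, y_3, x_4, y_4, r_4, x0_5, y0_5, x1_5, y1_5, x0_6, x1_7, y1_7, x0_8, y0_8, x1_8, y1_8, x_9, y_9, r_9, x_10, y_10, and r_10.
x_1 = 304; y_1 = 390; r_1 = 54; x_2 = 538; y_2 = 170; r_2 = 42; x_3 = 116; y_3 = 216; x_4 = 520; y_4 = 468; r_4 = 68; x0_5 = 294; y0_5 = 478; x1_5 = 374; y1_5 = 558; x0_6 = 254; x1_7 = 150; y1_7 = 166; x0_8 = 200; y0_8 = 106; x1_8 = 342; y1_8 = 196; x_9 = 536; y_9 = 296; r_9 = 38; x_10 = 200; y_10 = 474; r_10 = 68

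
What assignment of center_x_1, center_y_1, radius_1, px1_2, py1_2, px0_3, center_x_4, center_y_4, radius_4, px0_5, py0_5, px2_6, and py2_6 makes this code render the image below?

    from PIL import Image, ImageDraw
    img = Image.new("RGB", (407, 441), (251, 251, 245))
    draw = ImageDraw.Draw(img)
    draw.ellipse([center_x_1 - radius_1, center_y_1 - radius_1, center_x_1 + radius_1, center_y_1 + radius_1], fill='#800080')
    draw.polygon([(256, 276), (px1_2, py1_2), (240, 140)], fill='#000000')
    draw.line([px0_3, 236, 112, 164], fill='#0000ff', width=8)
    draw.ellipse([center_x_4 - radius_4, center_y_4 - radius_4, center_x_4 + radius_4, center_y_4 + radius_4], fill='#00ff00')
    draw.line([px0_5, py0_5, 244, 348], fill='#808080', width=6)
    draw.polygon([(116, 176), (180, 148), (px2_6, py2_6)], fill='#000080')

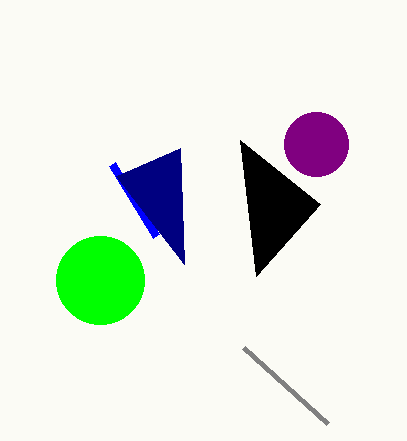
center_x_1 = 316, center_y_1 = 144, radius_1 = 32, px1_2 = 320, py1_2 = 204, px0_3 = 156, center_x_4 = 100, center_y_4 = 280, radius_4 = 44, px0_5 = 328, py0_5 = 424, px2_6 = 184, py2_6 = 264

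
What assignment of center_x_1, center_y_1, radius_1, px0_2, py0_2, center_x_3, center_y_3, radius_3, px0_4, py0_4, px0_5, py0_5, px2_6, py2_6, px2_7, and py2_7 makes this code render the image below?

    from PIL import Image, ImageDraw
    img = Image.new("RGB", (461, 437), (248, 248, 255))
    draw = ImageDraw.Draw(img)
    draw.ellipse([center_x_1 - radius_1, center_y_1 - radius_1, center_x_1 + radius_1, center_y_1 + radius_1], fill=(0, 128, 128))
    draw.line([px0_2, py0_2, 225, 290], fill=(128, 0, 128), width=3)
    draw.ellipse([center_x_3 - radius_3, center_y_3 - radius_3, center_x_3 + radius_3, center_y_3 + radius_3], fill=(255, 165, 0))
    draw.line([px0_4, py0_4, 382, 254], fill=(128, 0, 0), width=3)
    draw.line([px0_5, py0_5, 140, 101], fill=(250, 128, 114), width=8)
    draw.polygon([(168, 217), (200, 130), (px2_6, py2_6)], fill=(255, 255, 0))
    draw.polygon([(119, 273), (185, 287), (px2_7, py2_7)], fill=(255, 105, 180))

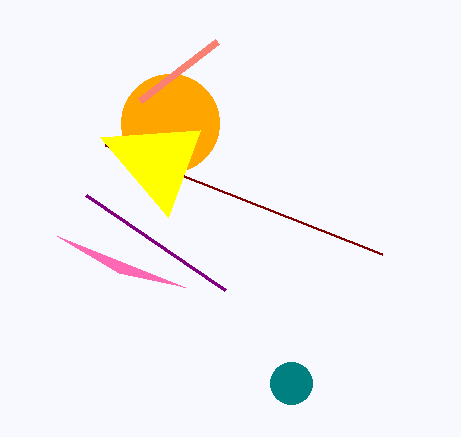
center_x_1 = 291, center_y_1 = 383, radius_1 = 21, px0_2 = 86, py0_2 = 195, center_x_3 = 170, center_y_3 = 123, radius_3 = 49, px0_4 = 105, py0_4 = 145, px0_5 = 217, py0_5 = 42, px2_6 = 100, py2_6 = 137, px2_7 = 57, py2_7 = 236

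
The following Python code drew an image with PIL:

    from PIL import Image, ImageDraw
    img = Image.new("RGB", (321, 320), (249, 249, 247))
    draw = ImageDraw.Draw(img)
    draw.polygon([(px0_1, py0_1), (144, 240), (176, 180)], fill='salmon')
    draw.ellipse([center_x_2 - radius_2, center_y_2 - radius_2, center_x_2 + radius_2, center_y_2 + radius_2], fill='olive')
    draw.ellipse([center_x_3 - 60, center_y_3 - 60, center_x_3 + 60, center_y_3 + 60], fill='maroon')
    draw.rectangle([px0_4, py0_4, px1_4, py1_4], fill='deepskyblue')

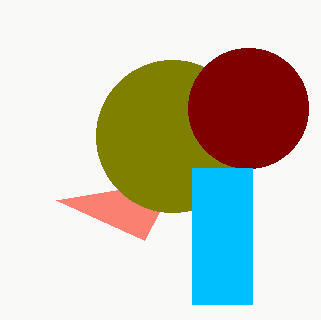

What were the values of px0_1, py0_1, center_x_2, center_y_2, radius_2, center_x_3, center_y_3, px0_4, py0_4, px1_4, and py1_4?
px0_1 = 56
py0_1 = 200
center_x_2 = 172
center_y_2 = 136
radius_2 = 76
center_x_3 = 248
center_y_3 = 108
px0_4 = 192
py0_4 = 168
px1_4 = 252
py1_4 = 304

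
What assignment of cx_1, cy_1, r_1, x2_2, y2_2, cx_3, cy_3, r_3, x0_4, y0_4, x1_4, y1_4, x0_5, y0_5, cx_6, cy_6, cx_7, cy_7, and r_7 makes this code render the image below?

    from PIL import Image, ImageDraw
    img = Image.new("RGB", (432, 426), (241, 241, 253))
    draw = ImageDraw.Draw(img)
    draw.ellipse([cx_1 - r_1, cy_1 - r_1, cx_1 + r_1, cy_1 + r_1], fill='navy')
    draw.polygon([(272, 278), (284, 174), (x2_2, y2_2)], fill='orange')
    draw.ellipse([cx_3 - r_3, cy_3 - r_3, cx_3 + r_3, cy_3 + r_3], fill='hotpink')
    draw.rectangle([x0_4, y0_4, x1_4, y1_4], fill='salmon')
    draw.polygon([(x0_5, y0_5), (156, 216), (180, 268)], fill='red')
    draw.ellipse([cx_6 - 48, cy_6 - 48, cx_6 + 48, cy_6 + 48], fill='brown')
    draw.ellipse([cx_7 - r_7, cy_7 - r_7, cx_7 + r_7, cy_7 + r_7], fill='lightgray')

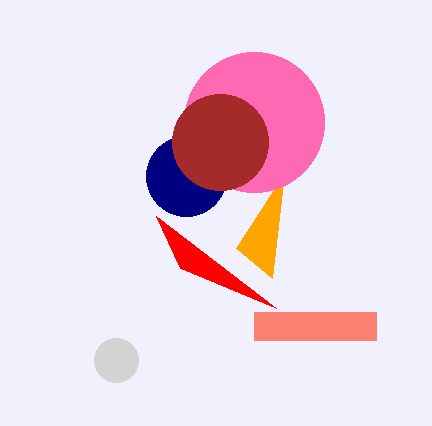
cx_1 = 186
cy_1 = 176
r_1 = 40
x2_2 = 236
y2_2 = 248
cx_3 = 254
cy_3 = 122
r_3 = 70
x0_4 = 254
y0_4 = 312
x1_4 = 376
y1_4 = 340
x0_5 = 276
y0_5 = 308
cx_6 = 220
cy_6 = 142
cx_7 = 116
cy_7 = 360
r_7 = 22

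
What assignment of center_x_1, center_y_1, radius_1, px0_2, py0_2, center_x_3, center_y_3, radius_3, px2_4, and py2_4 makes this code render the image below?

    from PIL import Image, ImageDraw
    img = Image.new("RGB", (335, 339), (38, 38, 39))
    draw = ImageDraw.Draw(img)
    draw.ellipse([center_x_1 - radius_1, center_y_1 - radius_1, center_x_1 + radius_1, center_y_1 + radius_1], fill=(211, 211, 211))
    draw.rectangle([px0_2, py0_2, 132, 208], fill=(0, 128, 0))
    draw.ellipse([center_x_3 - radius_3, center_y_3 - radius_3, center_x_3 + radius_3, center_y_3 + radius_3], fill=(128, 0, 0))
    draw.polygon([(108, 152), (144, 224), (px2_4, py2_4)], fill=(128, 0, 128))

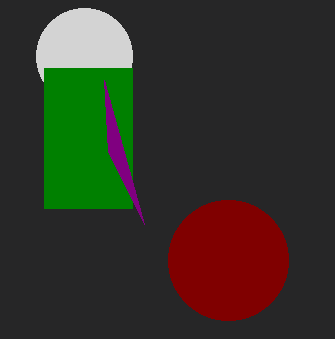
center_x_1 = 84
center_y_1 = 56
radius_1 = 48
px0_2 = 44
py0_2 = 68
center_x_3 = 228
center_y_3 = 260
radius_3 = 60
px2_4 = 104
py2_4 = 80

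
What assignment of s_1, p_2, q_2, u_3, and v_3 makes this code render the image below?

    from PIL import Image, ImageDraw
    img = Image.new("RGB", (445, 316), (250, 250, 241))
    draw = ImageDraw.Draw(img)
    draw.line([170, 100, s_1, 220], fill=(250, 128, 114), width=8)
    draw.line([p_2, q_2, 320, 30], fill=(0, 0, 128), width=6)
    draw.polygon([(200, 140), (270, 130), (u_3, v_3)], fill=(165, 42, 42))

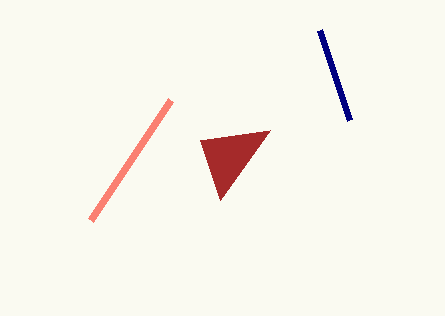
s_1 = 90, p_2 = 350, q_2 = 120, u_3 = 220, v_3 = 200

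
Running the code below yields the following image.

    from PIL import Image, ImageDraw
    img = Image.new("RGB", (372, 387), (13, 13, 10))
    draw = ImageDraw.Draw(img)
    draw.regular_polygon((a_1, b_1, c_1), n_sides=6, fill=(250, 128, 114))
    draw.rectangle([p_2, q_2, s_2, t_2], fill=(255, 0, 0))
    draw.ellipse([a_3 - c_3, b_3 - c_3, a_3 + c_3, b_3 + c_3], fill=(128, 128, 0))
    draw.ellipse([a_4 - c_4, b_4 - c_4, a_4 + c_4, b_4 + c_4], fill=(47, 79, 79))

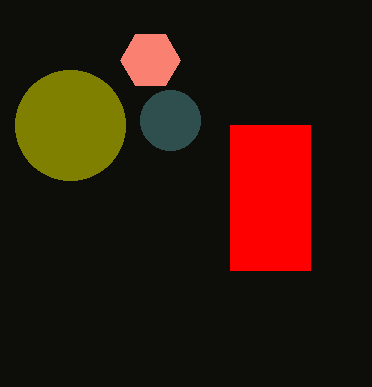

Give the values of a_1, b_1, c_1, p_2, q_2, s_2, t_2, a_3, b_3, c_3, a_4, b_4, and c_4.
a_1 = 150
b_1 = 60
c_1 = 30
p_2 = 230
q_2 = 125
s_2 = 310
t_2 = 270
a_3 = 70
b_3 = 125
c_3 = 55
a_4 = 170
b_4 = 120
c_4 = 30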